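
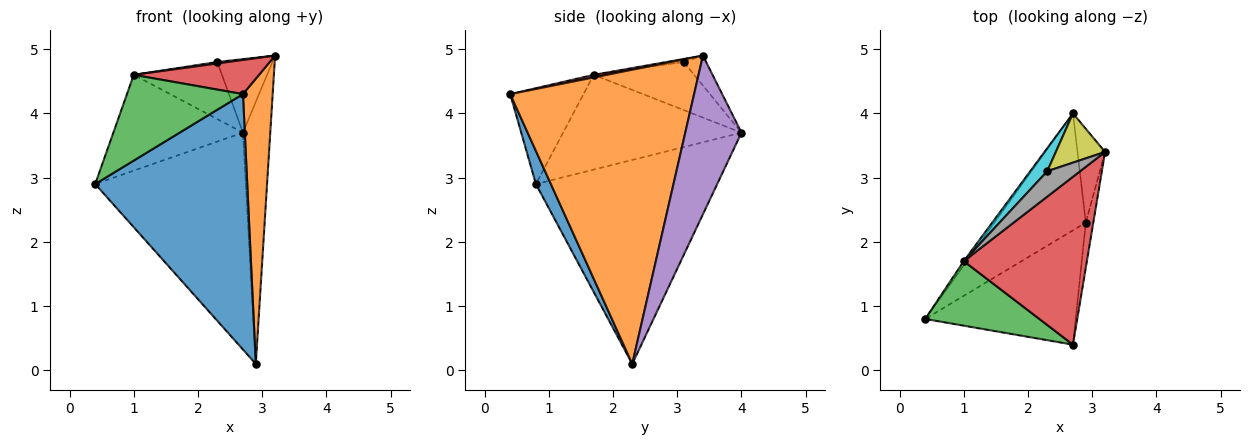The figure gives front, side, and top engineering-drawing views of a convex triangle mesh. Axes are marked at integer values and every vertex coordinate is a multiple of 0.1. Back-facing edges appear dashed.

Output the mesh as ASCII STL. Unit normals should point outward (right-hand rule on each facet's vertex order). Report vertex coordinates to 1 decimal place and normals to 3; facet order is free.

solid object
 facet normal 0.090 -0.909 -0.407
  outer loop
   vertex 2.9 2.3 0.1
   vertex 2.7 0.4 4.3
   vertex 0.4 0.8 2.9
  endloop
 endfacet
 facet normal 0.987 -0.159 -0.025
  outer loop
   vertex 2.9 2.3 0.1
   vertex 3.2 3.4 4.9
   vertex 2.7 0.4 4.3
  endloop
 endfacet
 facet normal -0.451 -0.713 0.537
  outer loop
   vertex 1.0 1.7 4.6
   vertex 0.4 0.8 2.9
   vertex 2.7 0.4 4.3
  endloop
 endfacet
 facet normal 0.020 -0.199 0.980
  outer loop
   vertex 1.0 1.7 4.6
   vertex 2.7 0.4 4.3
   vertex 3.2 3.4 4.9
  endloop
 endfacet
 facet normal 0.889 0.432 -0.154
  outer loop
   vertex 2.7 4.0 3.7
   vertex 3.2 3.4 4.9
   vertex 2.9 2.3 0.1
  endloop
 endfacet
 facet normal -0.727 0.604 -0.326
  outer loop
   vertex 2.7 4.0 3.7
   vertex 2.9 2.3 0.1
   vertex 0.4 0.8 2.9
  endloop
 endfacet
 facet normal -0.809 0.588 -0.026
  outer loop
   vertex 2.7 4.0 3.7
   vertex 0.4 0.8 2.9
   vertex 1.0 1.7 4.6
  endloop
 endfacet
 facet normal -0.091 -0.057 0.994
  outer loop
   vertex 2.3 3.1 4.8
   vertex 1.0 1.7 4.6
   vertex 3.2 3.4 4.9
  endloop
 endfacet
 facet normal -0.321 0.787 0.527
  outer loop
   vertex 2.3 3.1 4.8
   vertex 3.2 3.4 4.9
   vertex 2.7 4.0 3.7
  endloop
 endfacet
 facet normal -0.726 0.637 0.258
  outer loop
   vertex 2.3 3.1 4.8
   vertex 2.7 4.0 3.7
   vertex 1.0 1.7 4.6
  endloop
 endfacet
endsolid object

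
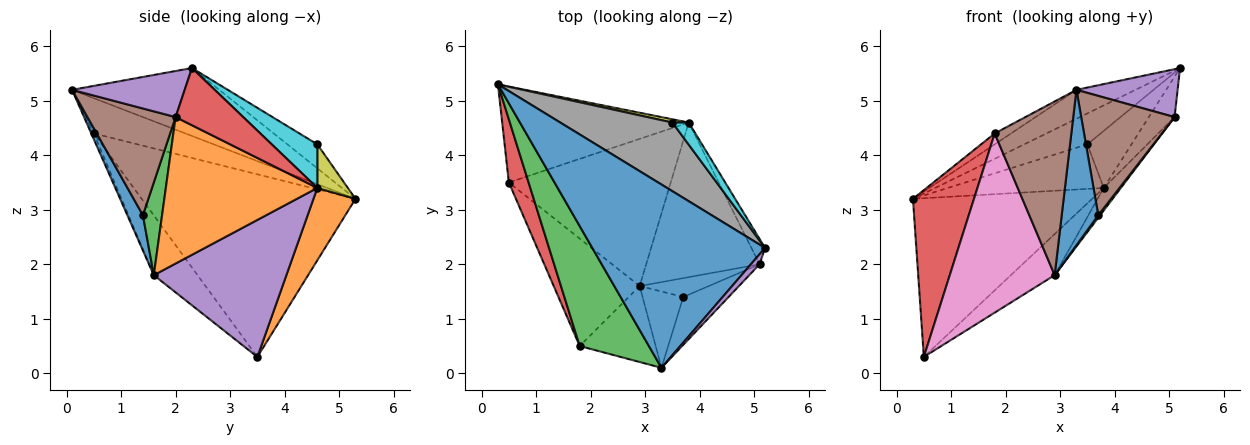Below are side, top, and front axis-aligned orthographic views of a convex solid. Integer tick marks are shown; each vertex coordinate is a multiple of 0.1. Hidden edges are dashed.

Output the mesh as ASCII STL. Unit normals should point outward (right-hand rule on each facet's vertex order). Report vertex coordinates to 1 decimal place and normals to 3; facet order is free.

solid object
 facet normal -0.362 0.145 0.921
  outer loop
   vertex 3.3 0.1 5.2
   vertex 5.2 2.3 5.6
   vertex 0.3 5.3 3.2
  endloop
 endfacet
 facet normal 0.197 0.839 -0.507
  outer loop
   vertex 3.8 4.6 3.4
   vertex 0.5 3.5 0.3
   vertex 0.3 5.3 3.2
  endloop
 endfacet
 facet normal -0.452 0.081 0.888
  outer loop
   vertex 1.8 0.5 4.4
   vertex 3.3 0.1 5.2
   vertex 0.3 5.3 3.2
  endloop
 endfacet
 facet normal -0.956 -0.273 0.103
  outer loop
   vertex 1.8 0.5 4.4
   vertex 0.3 5.3 3.2
   vertex 0.5 3.5 0.3
  endloop
 endfacet
 facet normal 0.632 0.209 -0.747
  outer loop
   vertex 2.9 1.6 1.8
   vertex 0.5 3.5 0.3
   vertex 3.8 4.6 3.4
  endloop
 endfacet
 facet normal -0.031 -0.916 -0.400
  outer loop
   vertex 2.9 1.6 1.8
   vertex 3.3 0.1 5.2
   vertex 1.8 0.5 4.4
  endloop
 endfacet
 facet normal -0.337 -0.808 -0.484
  outer loop
   vertex 2.9 1.6 1.8
   vertex 1.8 0.5 4.4
   vertex 0.5 3.5 0.3
  endloop
 endfacet
 facet normal -0.191 0.403 0.895
  outer loop
   vertex 3.5 4.6 4.2
   vertex 0.3 5.3 3.2
   vertex 5.2 2.3 5.6
  endloop
 endfacet
 facet normal 0.192 0.979 0.072
  outer loop
   vertex 3.5 4.6 4.2
   vertex 3.8 4.6 3.4
   vertex 0.3 5.3 3.2
  endloop
 endfacet
 facet normal 0.694 0.671 0.260
  outer loop
   vertex 3.5 4.6 4.2
   vertex 5.2 2.3 5.6
   vertex 3.8 4.6 3.4
  endloop
 endfacet
 facet normal 0.357 -0.839 -0.412
  outer loop
   vertex 3.7 1.4 2.9
   vertex 3.3 0.1 5.2
   vertex 2.9 1.6 1.8
  endloop
 endfacet
 facet normal 0.788 0.089 -0.610
  outer loop
   vertex 5.1 2.0 4.7
   vertex 2.9 1.6 1.8
   vertex 3.8 4.6 3.4
  endloop
 endfacet
 facet normal 0.799 -0.078 -0.596
  outer loop
   vertex 5.1 2.0 4.7
   vertex 3.7 1.4 2.9
   vertex 2.9 1.6 1.8
  endloop
 endfacet
 facet normal 0.912 0.347 -0.217
  outer loop
   vertex 5.1 2.0 4.7
   vertex 3.8 4.6 3.4
   vertex 5.2 2.3 5.6
  endloop
 endfacet
 facet normal 0.737 -0.662 0.139
  outer loop
   vertex 5.1 2.0 4.7
   vertex 5.2 2.3 5.6
   vertex 3.3 0.1 5.2
  endloop
 endfacet
 facet normal 0.659 -0.698 -0.280
  outer loop
   vertex 5.1 2.0 4.7
   vertex 3.3 0.1 5.2
   vertex 3.7 1.4 2.9
  endloop
 endfacet
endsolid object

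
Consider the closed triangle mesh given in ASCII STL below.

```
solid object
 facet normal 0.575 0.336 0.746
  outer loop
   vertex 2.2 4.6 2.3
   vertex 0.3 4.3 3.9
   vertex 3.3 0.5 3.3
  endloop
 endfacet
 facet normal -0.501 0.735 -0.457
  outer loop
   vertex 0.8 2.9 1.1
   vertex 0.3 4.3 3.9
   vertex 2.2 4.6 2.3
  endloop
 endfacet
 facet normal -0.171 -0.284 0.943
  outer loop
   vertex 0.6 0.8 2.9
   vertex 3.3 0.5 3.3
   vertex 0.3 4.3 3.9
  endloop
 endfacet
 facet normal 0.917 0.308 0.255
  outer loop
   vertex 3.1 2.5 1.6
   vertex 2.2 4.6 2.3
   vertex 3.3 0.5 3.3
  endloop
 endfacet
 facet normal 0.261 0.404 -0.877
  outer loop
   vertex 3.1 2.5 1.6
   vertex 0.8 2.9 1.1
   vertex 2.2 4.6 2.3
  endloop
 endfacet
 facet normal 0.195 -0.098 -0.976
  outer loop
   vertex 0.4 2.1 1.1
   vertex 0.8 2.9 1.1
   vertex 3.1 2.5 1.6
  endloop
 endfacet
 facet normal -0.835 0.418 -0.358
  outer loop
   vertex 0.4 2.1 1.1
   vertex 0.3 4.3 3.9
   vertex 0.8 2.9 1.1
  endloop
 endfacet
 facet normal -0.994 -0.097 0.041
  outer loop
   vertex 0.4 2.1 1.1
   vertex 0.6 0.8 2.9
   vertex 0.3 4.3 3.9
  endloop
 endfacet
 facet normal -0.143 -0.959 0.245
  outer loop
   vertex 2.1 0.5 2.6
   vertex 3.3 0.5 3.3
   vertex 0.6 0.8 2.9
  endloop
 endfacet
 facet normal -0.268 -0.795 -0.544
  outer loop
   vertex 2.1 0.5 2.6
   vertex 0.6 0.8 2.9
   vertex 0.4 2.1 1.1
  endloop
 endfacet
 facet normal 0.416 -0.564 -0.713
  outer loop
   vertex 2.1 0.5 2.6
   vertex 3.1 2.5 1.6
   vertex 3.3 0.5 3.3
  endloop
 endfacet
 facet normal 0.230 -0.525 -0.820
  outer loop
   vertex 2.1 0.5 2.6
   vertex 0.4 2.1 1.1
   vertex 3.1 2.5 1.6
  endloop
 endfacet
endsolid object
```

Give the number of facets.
12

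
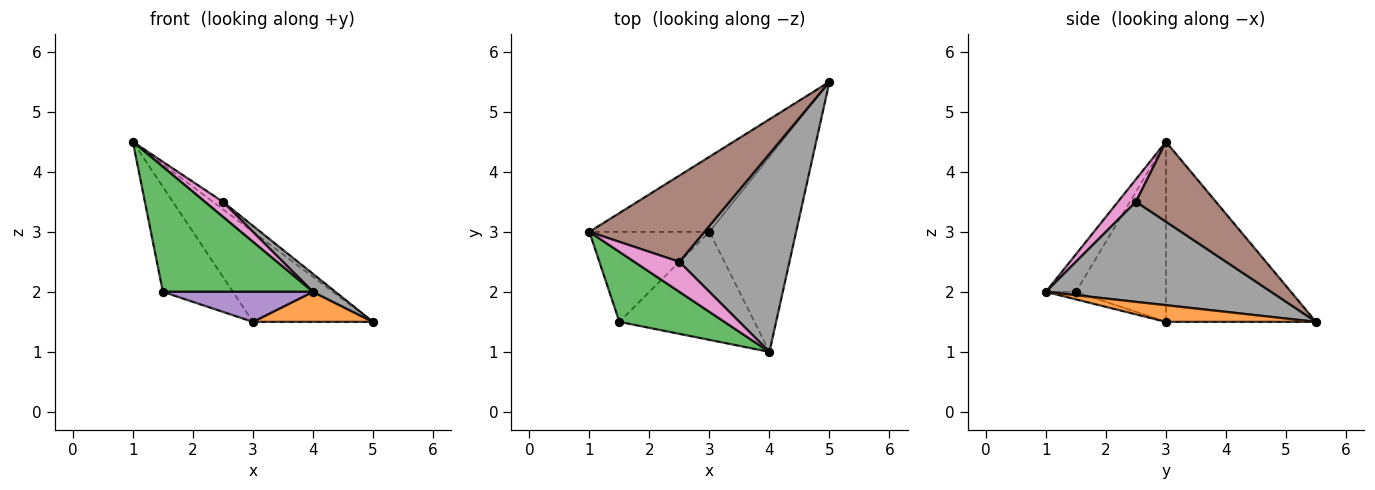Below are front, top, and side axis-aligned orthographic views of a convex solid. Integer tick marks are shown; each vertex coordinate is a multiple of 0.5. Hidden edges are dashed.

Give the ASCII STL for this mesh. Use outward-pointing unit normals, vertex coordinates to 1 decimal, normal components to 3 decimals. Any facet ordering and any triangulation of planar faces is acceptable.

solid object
 facet normal -0.693 0.554 -0.462
  outer loop
   vertex 3.0 3.0 1.5
   vertex 1.0 3.0 4.5
   vertex 5.0 5.5 1.5
  endloop
 endfacet
 facet normal 0.187 -0.149 -0.971
  outer loop
   vertex 3.0 3.0 1.5
   vertex 5.0 5.5 1.5
   vertex 4.0 1.0 2.0
  endloop
 endfacet
 facet normal -0.172 -0.860 0.481
  outer loop
   vertex 1.5 1.5 2.0
   vertex 4.0 1.0 2.0
   vertex 1.0 3.0 4.5
  endloop
 endfacet
 facet normal -0.699 0.543 -0.466
  outer loop
   vertex 1.5 1.5 2.0
   vertex 1.0 3.0 4.5
   vertex 3.0 3.0 1.5
  endloop
 endfacet
 facet normal -0.053 -0.267 -0.962
  outer loop
   vertex 1.5 1.5 2.0
   vertex 3.0 3.0 1.5
   vertex 4.0 1.0 2.0
  endloop
 endfacet
 facet normal 0.570 0.071 0.819
  outer loop
   vertex 2.5 2.5 3.5
   vertex 5.0 5.5 1.5
   vertex 1.0 3.0 4.5
  endloop
 endfacet
 facet normal 0.408 -0.408 0.816
  outer loop
   vertex 2.5 2.5 3.5
   vertex 1.0 3.0 4.5
   vertex 4.0 1.0 2.0
  endloop
 endfacet
 facet normal 0.671 -0.067 0.738
  outer loop
   vertex 2.5 2.5 3.5
   vertex 4.0 1.0 2.0
   vertex 5.0 5.5 1.5
  endloop
 endfacet
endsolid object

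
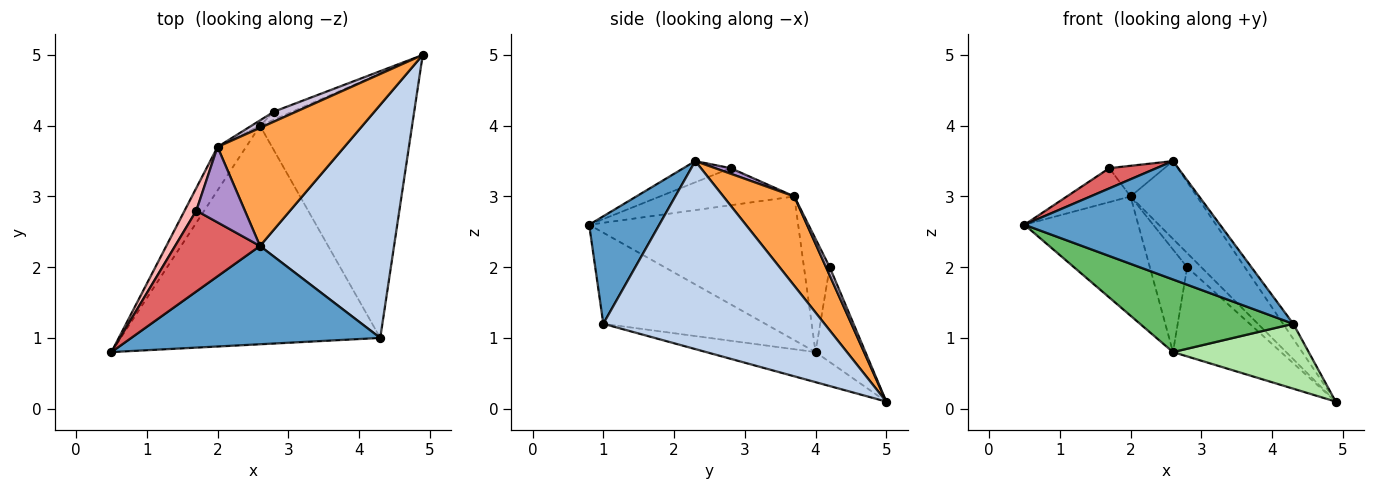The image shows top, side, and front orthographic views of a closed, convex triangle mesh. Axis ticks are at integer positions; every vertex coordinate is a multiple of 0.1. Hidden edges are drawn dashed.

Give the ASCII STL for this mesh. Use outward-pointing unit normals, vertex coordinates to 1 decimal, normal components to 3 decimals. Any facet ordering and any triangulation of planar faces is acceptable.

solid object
 facet normal 0.266 -0.742 0.616
  outer loop
   vertex 4.3 1.0 1.2
   vertex 2.6 2.3 3.5
   vertex 0.5 0.8 2.6
  endloop
 endfacet
 facet normal 0.814 0.038 0.580
  outer loop
   vertex 4.3 1.0 1.2
   vertex 4.9 5.0 0.1
   vertex 2.6 2.3 3.5
  endloop
 endfacet
 facet normal 0.507 0.474 0.720
  outer loop
   vertex 2.0 3.7 3.0
   vertex 2.6 2.3 3.5
   vertex 4.9 5.0 0.1
  endloop
 endfacet
 facet normal -0.865 0.471 -0.172
  outer loop
   vertex 2.6 4.0 0.8
   vertex 0.5 0.8 2.6
   vertex 2.0 3.7 3.0
  endloop
 endfacet
 facet normal -0.316 -0.299 -0.900
  outer loop
   vertex 2.6 4.0 0.8
   vertex 4.3 1.0 1.2
   vertex 0.5 0.8 2.6
  endloop
 endfacet
 facet normal -0.189 -0.234 -0.954
  outer loop
   vertex 2.6 4.0 0.8
   vertex 4.9 5.0 0.1
   vertex 4.3 1.0 1.2
  endloop
 endfacet
 facet normal -0.236 -0.236 0.943
  outer loop
   vertex 1.7 2.8 3.4
   vertex 0.5 0.8 2.6
   vertex 2.6 2.3 3.5
  endloop
 endfacet
 facet normal -0.869 0.412 0.274
  outer loop
   vertex 1.7 2.8 3.4
   vertex 2.0 3.7 3.0
   vertex 0.5 0.8 2.6
  endloop
 endfacet
 facet normal 0.106 0.374 0.921
  outer loop
   vertex 1.7 2.8 3.4
   vertex 2.6 2.3 3.5
   vertex 2.0 3.7 3.0
  endloop
 endfacet
 facet normal 0.207 0.799 0.565
  outer loop
   vertex 2.8 4.2 2.0
   vertex 2.0 3.7 3.0
   vertex 4.9 5.0 0.1
  endloop
 endfacet
 facet normal -0.418 0.905 -0.081
  outer loop
   vertex 2.8 4.2 2.0
   vertex 4.9 5.0 0.1
   vertex 2.6 4.0 0.8
  endloop
 endfacet
 facet normal -0.567 0.822 -0.043
  outer loop
   vertex 2.8 4.2 2.0
   vertex 2.6 4.0 0.8
   vertex 2.0 3.7 3.0
  endloop
 endfacet
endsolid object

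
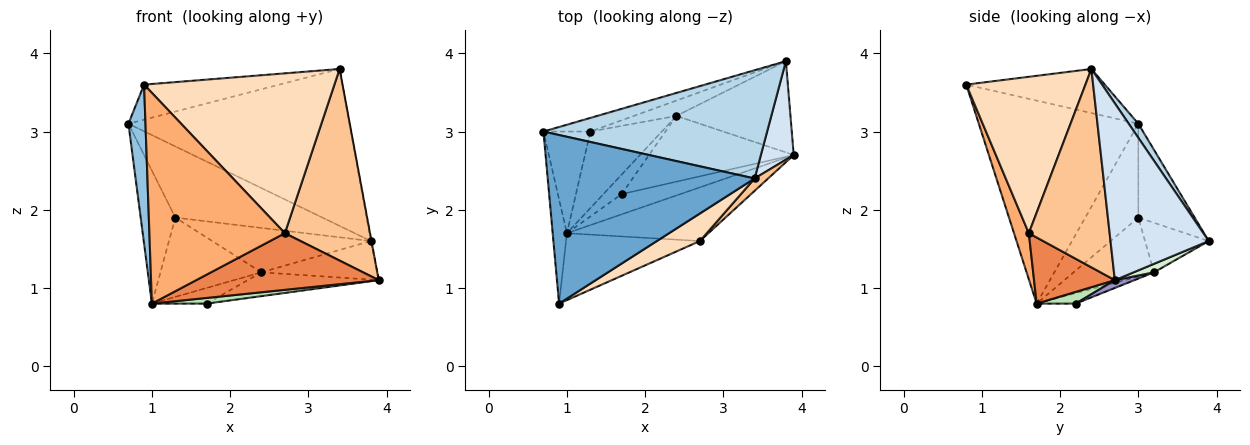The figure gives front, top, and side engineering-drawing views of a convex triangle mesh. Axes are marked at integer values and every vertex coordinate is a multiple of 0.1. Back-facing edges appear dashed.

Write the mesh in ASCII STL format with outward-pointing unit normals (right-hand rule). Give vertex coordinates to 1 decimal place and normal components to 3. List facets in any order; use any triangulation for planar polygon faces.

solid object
 facet normal -0.204 0.199 0.958
  outer loop
   vertex 3.4 2.4 3.8
   vertex 0.7 3.0 3.1
   vertex 0.9 0.8 3.6
  endloop
 endfacet
 facet normal -0.992 -0.106 -0.069
  outer loop
   vertex 1.0 1.7 0.8
   vertex 0.9 0.8 3.6
   vertex 0.7 3.0 3.1
  endloop
 endfacet
 facet normal 0.036 0.823 0.567
  outer loop
   vertex 3.8 3.9 1.6
   vertex 0.7 3.0 3.1
   vertex 3.4 2.4 3.8
  endloop
 endfacet
 facet normal 0.983 0.006 0.183
  outer loop
   vertex 3.8 3.9 1.6
   vertex 3.4 2.4 3.8
   vertex 3.9 2.7 1.1
  endloop
 endfacet
 facet normal 0.306 -0.691 -0.655
  outer loop
   vertex 2.7 1.6 1.7
   vertex 1.0 1.7 0.8
   vertex 3.9 2.7 1.1
  endloop
 endfacet
 facet normal 0.104 -0.948 -0.301
  outer loop
   vertex 2.7 1.6 1.7
   vertex 0.9 0.8 3.6
   vertex 1.0 1.7 0.8
  endloop
 endfacet
 facet normal 0.688 -0.725 0.047
  outer loop
   vertex 2.7 1.6 1.7
   vertex 3.9 2.7 1.1
   vertex 3.4 2.4 3.8
  endloop
 endfacet
 facet normal 0.525 -0.839 0.144
  outer loop
   vertex 2.7 1.6 1.7
   vertex 3.4 2.4 3.8
   vertex 0.9 0.8 3.6
  endloop
 endfacet
 facet normal -0.772 0.505 -0.386
  outer loop
   vertex 1.3 3.0 1.9
   vertex 1.0 1.7 0.8
   vertex 0.7 3.0 3.1
  endloop
 endfacet
 facet normal -0.352 0.919 -0.176
  outer loop
   vertex 1.3 3.0 1.9
   vertex 0.7 3.0 3.1
   vertex 3.8 3.9 1.6
  endloop
 endfacet
 facet normal 0.189 -0.265 -0.946
  outer loop
   vertex 1.7 2.2 0.8
   vertex 3.9 2.7 1.1
   vertex 1.0 1.7 0.8
  endloop
 endfacet
 facet normal 0.068 0.389 -0.919
  outer loop
   vertex 2.4 3.2 1.2
   vertex 3.8 3.9 1.6
   vertex 3.9 2.7 1.1
  endloop
 endfacet
 facet normal 0.051 0.340 -0.939
  outer loop
   vertex 2.4 3.2 1.2
   vertex 3.9 2.7 1.1
   vertex 1.7 2.2 0.8
  endloop
 endfacet
 facet normal -0.355 0.884 -0.305
  outer loop
   vertex 2.4 3.2 1.2
   vertex 1.3 3.0 1.9
   vertex 3.8 3.9 1.6
  endloop
 endfacet
 facet normal -0.497 0.625 -0.603
  outer loop
   vertex 2.4 3.2 1.2
   vertex 1.0 1.7 0.8
   vertex 1.3 3.0 1.9
  endloop
 endfacet
 facet normal -0.407 0.570 -0.713
  outer loop
   vertex 2.4 3.2 1.2
   vertex 1.7 2.2 0.8
   vertex 1.0 1.7 0.8
  endloop
 endfacet
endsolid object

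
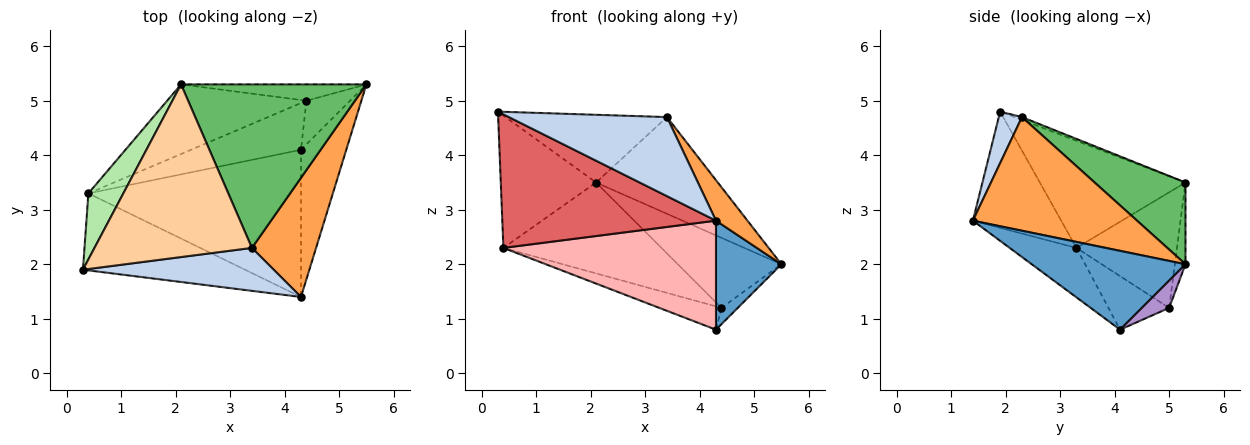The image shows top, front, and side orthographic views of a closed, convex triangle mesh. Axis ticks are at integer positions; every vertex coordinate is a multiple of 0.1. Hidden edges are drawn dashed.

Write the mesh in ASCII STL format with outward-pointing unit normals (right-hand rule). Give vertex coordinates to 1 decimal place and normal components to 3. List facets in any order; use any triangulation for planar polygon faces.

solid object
 facet normal 0.813 -0.346 -0.467
  outer loop
   vertex 4.3 4.1 0.8
   vertex 5.5 5.3 2.0
   vertex 4.3 1.4 2.8
  endloop
 endfacet
 facet normal 0.128 -0.872 0.473
  outer loop
   vertex 3.4 2.3 4.7
   vertex 0.3 1.9 4.8
   vertex 4.3 1.4 2.8
  endloop
 endfacet
 facet normal 0.859 -0.165 0.485
  outer loop
   vertex 3.4 2.3 4.7
   vertex 4.3 1.4 2.8
   vertex 5.5 5.3 2.0
  endloop
 endfacet
 facet normal -0.017 0.365 0.931
  outer loop
   vertex 3.4 2.3 4.7
   vertex 2.1 5.3 3.5
   vertex 0.3 1.9 4.8
  endloop
 endfacet
 facet normal 0.355 0.476 0.805
  outer loop
   vertex 3.4 2.3 4.7
   vertex 5.5 5.3 2.0
   vertex 2.1 5.3 3.5
  endloop
 endfacet
 facet normal -0.807 0.528 0.263
  outer loop
   vertex 0.4 3.3 2.3
   vertex 0.3 1.9 4.8
   vertex 2.1 5.3 3.5
  endloop
 endfacet
 facet normal -0.337 -0.816 -0.470
  outer loop
   vertex 0.4 3.3 2.3
   vertex 4.3 1.4 2.8
   vertex 0.3 1.9 4.8
  endloop
 endfacet
 facet normal -0.184 -0.585 -0.790
  outer loop
   vertex 0.4 3.3 2.3
   vertex 4.3 4.1 0.8
   vertex 4.3 1.4 2.8
  endloop
 endfacet
 facet normal 0.505 0.303 -0.808
  outer loop
   vertex 4.4 5.0 1.2
   vertex 5.5 5.3 2.0
   vertex 4.3 4.1 0.8
  endloop
 endfacet
 facet normal -0.100 0.969 -0.226
  outer loop
   vertex 4.4 5.0 1.2
   vertex 2.1 5.3 3.5
   vertex 5.5 5.3 2.0
  endloop
 endfacet
 facet normal -0.399 0.409 -0.820
  outer loop
   vertex 4.4 5.0 1.2
   vertex 4.3 4.1 0.8
   vertex 0.4 3.3 2.3
  endloop
 endfacet
 facet normal -0.451 0.709 -0.543
  outer loop
   vertex 4.4 5.0 1.2
   vertex 0.4 3.3 2.3
   vertex 2.1 5.3 3.5
  endloop
 endfacet
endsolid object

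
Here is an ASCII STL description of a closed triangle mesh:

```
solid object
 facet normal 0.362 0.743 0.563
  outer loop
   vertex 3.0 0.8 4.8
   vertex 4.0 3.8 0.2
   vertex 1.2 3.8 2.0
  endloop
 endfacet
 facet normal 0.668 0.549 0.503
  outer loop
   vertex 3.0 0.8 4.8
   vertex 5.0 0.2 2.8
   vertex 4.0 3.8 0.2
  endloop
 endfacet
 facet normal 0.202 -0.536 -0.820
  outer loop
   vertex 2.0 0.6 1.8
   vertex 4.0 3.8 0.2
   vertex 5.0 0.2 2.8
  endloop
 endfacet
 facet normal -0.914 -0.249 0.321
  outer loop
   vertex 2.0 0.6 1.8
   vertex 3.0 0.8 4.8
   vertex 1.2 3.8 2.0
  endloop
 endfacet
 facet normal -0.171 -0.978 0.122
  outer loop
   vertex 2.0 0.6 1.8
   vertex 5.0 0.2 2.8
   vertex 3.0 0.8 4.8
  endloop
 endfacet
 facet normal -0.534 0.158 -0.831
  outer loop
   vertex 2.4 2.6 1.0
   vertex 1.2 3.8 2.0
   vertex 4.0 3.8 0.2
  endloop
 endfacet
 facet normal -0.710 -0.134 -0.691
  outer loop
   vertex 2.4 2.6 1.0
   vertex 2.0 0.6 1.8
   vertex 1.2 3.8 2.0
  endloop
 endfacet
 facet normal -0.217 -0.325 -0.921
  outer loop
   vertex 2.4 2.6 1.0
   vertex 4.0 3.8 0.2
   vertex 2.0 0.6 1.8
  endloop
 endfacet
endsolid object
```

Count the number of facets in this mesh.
8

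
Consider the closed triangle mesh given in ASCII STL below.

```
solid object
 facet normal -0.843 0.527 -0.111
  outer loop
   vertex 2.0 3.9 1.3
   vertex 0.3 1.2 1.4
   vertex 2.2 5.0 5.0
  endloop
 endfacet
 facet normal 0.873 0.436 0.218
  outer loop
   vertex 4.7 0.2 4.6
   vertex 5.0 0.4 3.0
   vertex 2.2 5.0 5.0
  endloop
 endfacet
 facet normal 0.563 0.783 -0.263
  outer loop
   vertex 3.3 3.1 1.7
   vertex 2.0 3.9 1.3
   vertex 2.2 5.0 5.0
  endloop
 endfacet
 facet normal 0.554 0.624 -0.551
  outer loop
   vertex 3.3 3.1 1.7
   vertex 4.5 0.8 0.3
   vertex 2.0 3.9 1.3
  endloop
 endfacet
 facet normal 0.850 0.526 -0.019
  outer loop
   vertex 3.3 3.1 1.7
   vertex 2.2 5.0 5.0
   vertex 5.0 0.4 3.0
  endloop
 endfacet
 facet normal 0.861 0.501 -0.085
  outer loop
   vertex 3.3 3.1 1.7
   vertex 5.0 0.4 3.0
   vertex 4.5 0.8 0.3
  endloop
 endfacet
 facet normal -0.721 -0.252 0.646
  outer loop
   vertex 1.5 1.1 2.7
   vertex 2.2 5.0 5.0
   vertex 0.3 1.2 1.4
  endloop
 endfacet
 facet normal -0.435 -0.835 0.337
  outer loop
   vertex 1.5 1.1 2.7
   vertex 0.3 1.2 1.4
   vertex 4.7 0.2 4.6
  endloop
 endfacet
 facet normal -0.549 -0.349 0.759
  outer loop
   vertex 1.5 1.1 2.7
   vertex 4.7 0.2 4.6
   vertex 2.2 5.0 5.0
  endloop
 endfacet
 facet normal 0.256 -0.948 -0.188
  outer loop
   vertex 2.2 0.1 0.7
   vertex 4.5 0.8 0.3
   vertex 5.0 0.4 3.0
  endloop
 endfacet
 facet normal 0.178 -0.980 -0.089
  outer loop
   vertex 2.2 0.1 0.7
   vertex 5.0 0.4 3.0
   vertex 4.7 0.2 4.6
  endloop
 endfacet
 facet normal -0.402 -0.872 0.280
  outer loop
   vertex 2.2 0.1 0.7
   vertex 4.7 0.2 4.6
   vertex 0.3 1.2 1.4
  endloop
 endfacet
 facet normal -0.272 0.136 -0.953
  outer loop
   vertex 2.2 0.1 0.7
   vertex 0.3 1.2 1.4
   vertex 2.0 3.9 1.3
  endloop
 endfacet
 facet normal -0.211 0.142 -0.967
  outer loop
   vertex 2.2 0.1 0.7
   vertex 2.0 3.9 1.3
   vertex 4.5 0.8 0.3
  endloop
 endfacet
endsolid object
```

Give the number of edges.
21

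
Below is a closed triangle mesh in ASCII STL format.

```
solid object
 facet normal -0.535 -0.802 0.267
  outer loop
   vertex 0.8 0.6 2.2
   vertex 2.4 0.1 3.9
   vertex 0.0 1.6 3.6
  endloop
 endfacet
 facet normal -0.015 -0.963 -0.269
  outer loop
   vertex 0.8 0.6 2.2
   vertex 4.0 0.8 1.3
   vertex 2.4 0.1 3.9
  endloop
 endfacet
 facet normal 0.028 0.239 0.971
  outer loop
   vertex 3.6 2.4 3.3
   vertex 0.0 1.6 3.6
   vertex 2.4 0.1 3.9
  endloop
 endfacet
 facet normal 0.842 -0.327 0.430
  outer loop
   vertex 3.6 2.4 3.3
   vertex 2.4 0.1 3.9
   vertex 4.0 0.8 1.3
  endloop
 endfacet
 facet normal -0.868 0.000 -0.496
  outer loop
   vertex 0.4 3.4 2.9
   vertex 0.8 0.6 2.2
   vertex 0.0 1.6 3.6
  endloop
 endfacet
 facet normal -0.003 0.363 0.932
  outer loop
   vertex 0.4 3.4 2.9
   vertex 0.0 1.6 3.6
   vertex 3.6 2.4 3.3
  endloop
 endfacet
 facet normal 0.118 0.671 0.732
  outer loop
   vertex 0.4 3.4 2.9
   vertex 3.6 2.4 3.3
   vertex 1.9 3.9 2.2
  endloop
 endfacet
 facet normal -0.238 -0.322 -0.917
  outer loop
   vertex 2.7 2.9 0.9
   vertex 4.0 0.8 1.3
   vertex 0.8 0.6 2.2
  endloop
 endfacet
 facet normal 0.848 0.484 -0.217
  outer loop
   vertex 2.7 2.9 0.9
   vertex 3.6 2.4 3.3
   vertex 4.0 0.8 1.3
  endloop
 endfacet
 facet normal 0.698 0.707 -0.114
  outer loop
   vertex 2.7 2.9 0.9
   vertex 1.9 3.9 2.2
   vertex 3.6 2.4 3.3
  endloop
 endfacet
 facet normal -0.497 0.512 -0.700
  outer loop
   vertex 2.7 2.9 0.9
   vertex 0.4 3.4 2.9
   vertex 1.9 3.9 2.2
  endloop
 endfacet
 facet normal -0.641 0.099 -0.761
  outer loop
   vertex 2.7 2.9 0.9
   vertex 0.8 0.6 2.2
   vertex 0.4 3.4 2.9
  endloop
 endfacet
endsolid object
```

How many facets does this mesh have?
12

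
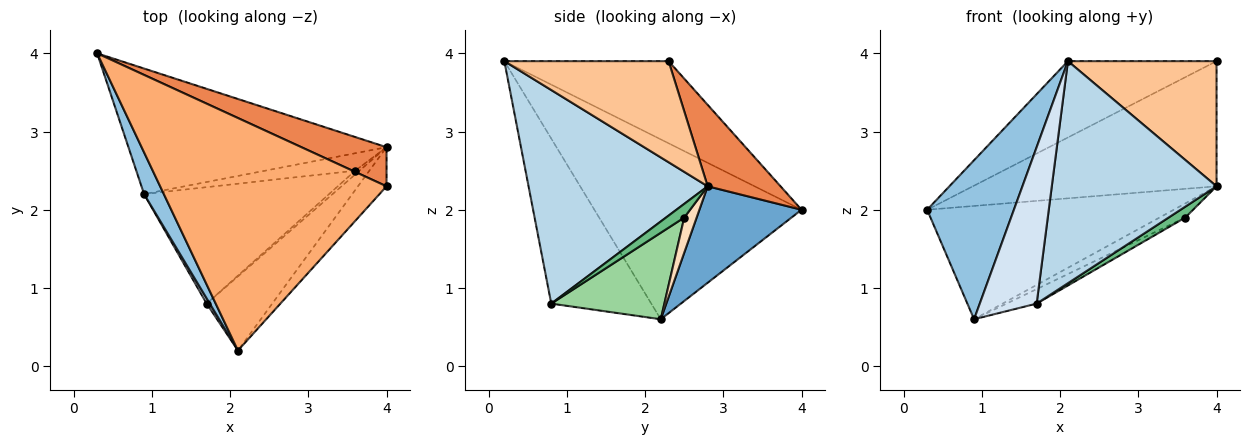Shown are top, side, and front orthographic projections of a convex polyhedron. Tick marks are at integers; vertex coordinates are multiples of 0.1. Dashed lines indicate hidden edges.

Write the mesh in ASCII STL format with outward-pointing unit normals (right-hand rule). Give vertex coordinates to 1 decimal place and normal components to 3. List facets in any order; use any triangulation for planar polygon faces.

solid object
 facet normal 0.267 0.646 -0.715
  outer loop
   vertex 0.9 2.2 0.6
   vertex 0.3 4.0 2.0
   vertex 4.0 2.8 2.3
  endloop
 endfacet
 facet normal -0.918 -0.384 0.101
  outer loop
   vertex 0.9 2.2 0.6
   vertex 2.1 0.2 3.9
   vertex 0.3 4.0 2.0
  endloop
 endfacet
 facet normal 0.718 -0.660 -0.220
  outer loop
   vertex 1.7 0.8 0.8
   vertex 4.0 2.8 2.3
   vertex 2.1 0.2 3.9
  endloop
 endfacet
 facet normal -0.869 -0.494 0.016
  outer loop
   vertex 1.7 0.8 0.8
   vertex 2.1 0.2 3.9
   vertex 0.9 2.2 0.6
  endloop
 endfacet
 facet normal 0.274 0.918 0.287
  outer loop
   vertex 4.0 2.3 3.9
   vertex 4.0 2.8 2.3
   vertex 0.3 4.0 2.0
  endloop
 endfacet
 facet normal -0.326 0.295 0.898
  outer loop
   vertex 4.0 2.3 3.9
   vertex 0.3 4.0 2.0
   vertex 2.1 0.2 3.9
  endloop
 endfacet
 facet normal 0.726 -0.657 -0.205
  outer loop
   vertex 4.0 2.3 3.9
   vertex 2.1 0.2 3.9
   vertex 4.0 2.8 2.3
  endloop
 endfacet
 facet normal 0.291 0.603 -0.743
  outer loop
   vertex 3.6 2.5 1.9
   vertex 0.9 2.2 0.6
   vertex 4.0 2.8 2.3
  endloop
 endfacet
 facet normal 0.719 -0.657 -0.226
  outer loop
   vertex 3.6 2.5 1.9
   vertex 4.0 2.8 2.3
   vertex 1.7 0.8 0.8
  endloop
 endfacet
 facet normal 0.421 0.112 -0.900
  outer loop
   vertex 3.6 2.5 1.9
   vertex 1.7 0.8 0.8
   vertex 0.9 2.2 0.6
  endloop
 endfacet
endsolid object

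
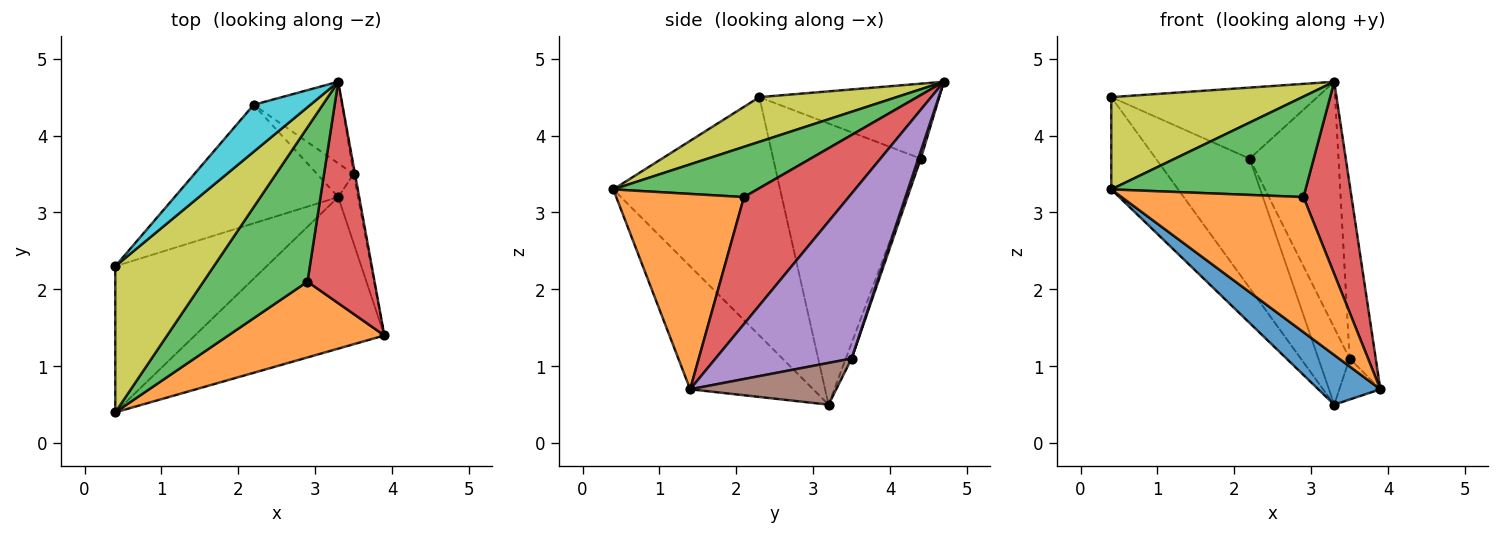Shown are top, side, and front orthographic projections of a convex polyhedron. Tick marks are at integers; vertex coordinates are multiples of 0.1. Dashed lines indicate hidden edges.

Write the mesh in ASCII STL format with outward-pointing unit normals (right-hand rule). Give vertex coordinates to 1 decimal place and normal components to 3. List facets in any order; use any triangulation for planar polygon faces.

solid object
 facet normal -0.525 -0.265 -0.809
  outer loop
   vertex 3.3 3.2 0.5
   vertex 3.9 1.4 0.7
   vertex 0.4 0.4 3.3
  endloop
 endfacet
 facet normal 0.522 -0.744 0.417
  outer loop
   vertex 2.9 2.1 3.2
   vertex 0.4 0.4 3.3
   vertex 3.9 1.4 0.7
  endloop
 endfacet
 facet normal 0.375 -0.506 0.777
  outer loop
   vertex 2.9 2.1 3.2
   vertex 3.3 4.7 4.7
   vertex 0.4 0.4 3.3
  endloop
 endfacet
 facet normal 0.819 -0.376 0.433
  outer loop
   vertex 2.9 2.1 3.2
   vertex 3.9 1.4 0.7
   vertex 3.3 4.7 4.7
  endloop
 endfacet
 facet normal 0.982 0.189 -0.008
  outer loop
   vertex 3.5 3.5 1.1
   vertex 3.3 4.7 4.7
   vertex 3.9 1.4 0.7
  endloop
 endfacet
 facet normal 0.876 0.246 -0.415
  outer loop
   vertex 3.5 3.5 1.1
   vertex 3.9 1.4 0.7
   vertex 3.3 3.2 0.5
  endloop
 endfacet
 facet normal 0.027 0.949 -0.315
  outer loop
   vertex 3.5 3.5 1.1
   vertex 2.2 4.4 3.7
   vertex 3.3 4.7 4.7
  endloop
 endfacet
 facet normal -0.167 0.903 -0.396
  outer loop
   vertex 3.5 3.5 1.1
   vertex 3.3 3.2 0.5
   vertex 2.2 4.4 3.7
  endloop
 endfacet
 facet normal 0.358 -0.499 0.789
  outer loop
   vertex 0.4 2.3 4.5
   vertex 0.4 0.4 3.3
   vertex 3.3 4.7 4.7
  endloop
 endfacet
 facet normal -0.589 0.674 0.445
  outer loop
   vertex 0.4 2.3 4.5
   vertex 3.3 4.7 4.7
   vertex 2.2 4.4 3.7
  endloop
 endfacet
 facet normal -0.800 0.321 -0.508
  outer loop
   vertex 0.4 2.3 4.5
   vertex 3.3 3.2 0.5
   vertex 0.4 0.4 3.3
  endloop
 endfacet
 facet normal -0.758 0.481 -0.441
  outer loop
   vertex 0.4 2.3 4.5
   vertex 2.2 4.4 3.7
   vertex 3.3 3.2 0.5
  endloop
 endfacet
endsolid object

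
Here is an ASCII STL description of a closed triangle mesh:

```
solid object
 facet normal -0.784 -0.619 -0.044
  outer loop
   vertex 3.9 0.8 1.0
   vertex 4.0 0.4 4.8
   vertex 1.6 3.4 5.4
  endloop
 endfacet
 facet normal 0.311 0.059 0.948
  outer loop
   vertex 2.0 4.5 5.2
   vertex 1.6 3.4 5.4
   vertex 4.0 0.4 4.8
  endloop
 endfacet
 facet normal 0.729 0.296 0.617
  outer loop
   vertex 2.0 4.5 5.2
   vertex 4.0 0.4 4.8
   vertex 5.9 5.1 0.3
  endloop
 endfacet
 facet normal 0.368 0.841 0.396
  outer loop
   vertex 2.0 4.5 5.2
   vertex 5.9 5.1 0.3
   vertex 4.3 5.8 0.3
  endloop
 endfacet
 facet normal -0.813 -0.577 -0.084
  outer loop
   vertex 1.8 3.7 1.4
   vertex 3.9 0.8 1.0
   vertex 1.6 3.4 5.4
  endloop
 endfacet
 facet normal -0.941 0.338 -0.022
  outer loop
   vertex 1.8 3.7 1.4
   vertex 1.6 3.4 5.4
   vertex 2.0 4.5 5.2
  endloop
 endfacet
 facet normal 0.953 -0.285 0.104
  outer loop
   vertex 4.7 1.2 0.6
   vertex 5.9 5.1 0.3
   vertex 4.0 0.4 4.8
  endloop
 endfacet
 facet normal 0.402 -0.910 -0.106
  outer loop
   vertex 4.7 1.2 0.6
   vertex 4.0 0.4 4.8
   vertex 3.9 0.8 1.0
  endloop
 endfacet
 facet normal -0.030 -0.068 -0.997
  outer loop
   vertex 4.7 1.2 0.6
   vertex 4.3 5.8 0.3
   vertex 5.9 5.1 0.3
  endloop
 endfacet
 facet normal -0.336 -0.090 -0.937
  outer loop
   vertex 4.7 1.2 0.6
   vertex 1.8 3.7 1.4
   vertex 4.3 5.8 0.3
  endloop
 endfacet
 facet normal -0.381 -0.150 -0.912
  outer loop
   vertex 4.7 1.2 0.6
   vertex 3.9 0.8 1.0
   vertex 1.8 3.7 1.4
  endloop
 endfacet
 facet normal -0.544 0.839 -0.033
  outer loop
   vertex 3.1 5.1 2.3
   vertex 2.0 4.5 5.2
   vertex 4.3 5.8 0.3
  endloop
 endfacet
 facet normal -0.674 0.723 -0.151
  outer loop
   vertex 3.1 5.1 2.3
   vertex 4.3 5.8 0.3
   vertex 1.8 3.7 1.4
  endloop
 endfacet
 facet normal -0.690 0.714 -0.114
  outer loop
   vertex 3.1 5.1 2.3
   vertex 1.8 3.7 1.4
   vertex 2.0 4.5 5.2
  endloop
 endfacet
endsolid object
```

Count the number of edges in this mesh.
21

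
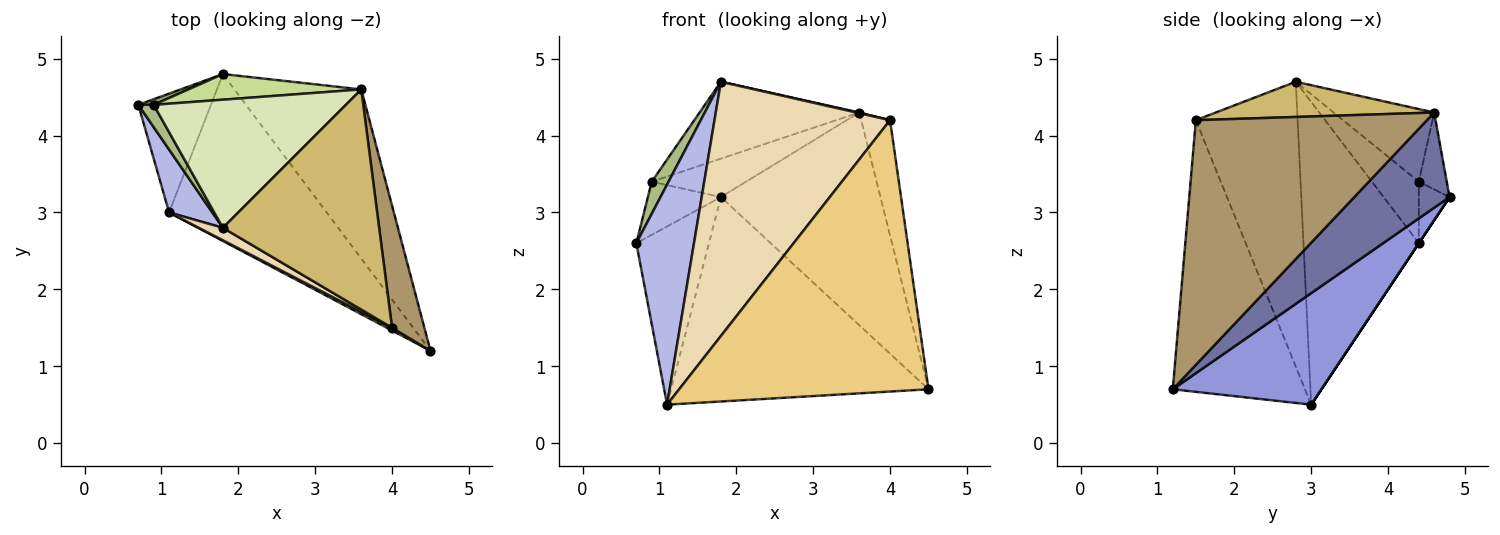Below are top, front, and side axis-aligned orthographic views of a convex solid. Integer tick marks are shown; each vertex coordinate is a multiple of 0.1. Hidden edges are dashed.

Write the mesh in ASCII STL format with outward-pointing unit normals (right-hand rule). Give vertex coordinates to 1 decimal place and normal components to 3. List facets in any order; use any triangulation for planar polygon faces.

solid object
 facet normal 0.423 0.709 -0.564
  outer loop
   vertex 3.6 4.6 4.3
   vertex 4.5 1.2 0.7
   vertex 1.8 4.8 3.2
  endloop
 endfacet
 facet normal 0.000 0.832 -0.555
  outer loop
   vertex 1.1 3.0 0.5
   vertex 0.7 4.4 2.6
   vertex 1.8 4.8 3.2
  endloop
 endfacet
 facet normal 0.408 0.707 -0.577
  outer loop
   vertex 1.1 3.0 0.5
   vertex 1.8 4.8 3.2
   vertex 4.5 1.2 0.7
  endloop
 endfacet
 facet normal -0.887 -0.444 0.127
  outer loop
   vertex 1.1 3.0 0.5
   vertex 1.8 2.8 4.7
   vertex 0.7 4.4 2.6
  endloop
 endfacet
 facet normal -0.386 0.917 0.097
  outer loop
   vertex 0.9 4.4 3.4
   vertex 1.8 4.8 3.2
   vertex 0.7 4.4 2.6
  endloop
 endfacet
 facet normal -0.916 -0.329 0.229
  outer loop
   vertex 0.9 4.4 3.4
   vertex 0.7 4.4 2.6
   vertex 1.8 2.8 4.7
  endloop
 endfacet
 facet normal -0.239 0.808 0.539
  outer loop
   vertex 0.9 4.4 3.4
   vertex 3.6 4.6 4.3
   vertex 1.8 4.8 3.2
  endloop
 endfacet
 facet normal -0.308 0.489 0.816
  outer loop
   vertex 0.9 4.4 3.4
   vertex 1.8 2.8 4.7
   vertex 3.6 4.6 4.3
  endloop
 endfacet
 facet normal 0.984 0.123 0.130
  outer loop
   vertex 4.0 1.5 4.2
   vertex 4.5 1.2 0.7
   vertex 3.6 4.6 4.3
  endloop
 endfacet
 facet normal 0.220 -0.003 0.976
  outer loop
   vertex 4.0 1.5 4.2
   vertex 3.6 4.6 4.3
   vertex 1.8 2.8 4.7
  endloop
 endfacet
 facet normal -0.468 -0.884 0.009
  outer loop
   vertex 4.0 1.5 4.2
   vertex 1.1 3.0 0.5
   vertex 4.5 1.2 0.7
  endloop
 endfacet
 facet normal -0.501 -0.864 0.042
  outer loop
   vertex 4.0 1.5 4.2
   vertex 1.8 2.8 4.7
   vertex 1.1 3.0 0.5
  endloop
 endfacet
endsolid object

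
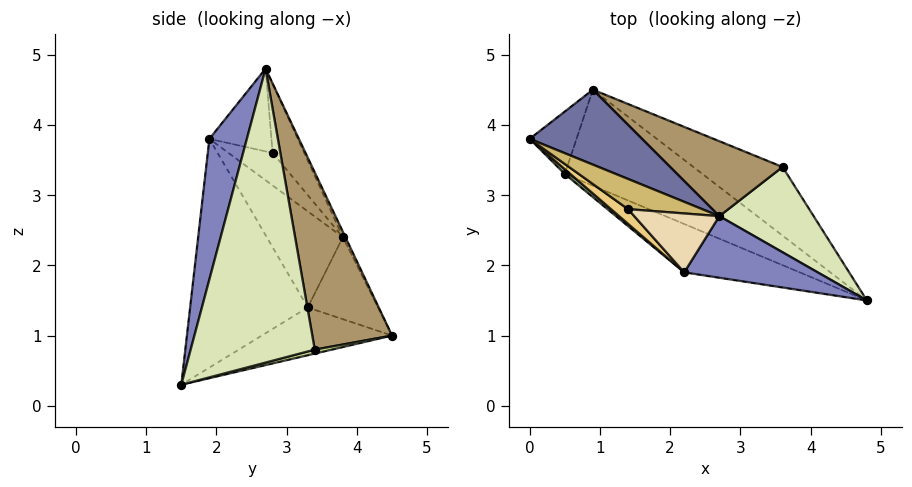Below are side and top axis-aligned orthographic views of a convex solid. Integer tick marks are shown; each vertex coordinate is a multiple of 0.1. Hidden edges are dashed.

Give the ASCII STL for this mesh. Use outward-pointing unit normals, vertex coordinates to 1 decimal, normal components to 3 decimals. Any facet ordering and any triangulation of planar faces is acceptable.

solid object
 facet normal -0.021 0.900 0.436
  outer loop
   vertex 2.7 2.7 4.8
   vertex 0.9 4.5 1.0
   vertex 0.0 3.8 2.4
  endloop
 endfacet
 facet normal 0.439 -0.796 0.417
  outer loop
   vertex 2.2 1.9 3.8
   vertex 4.8 1.5 0.3
   vertex 2.7 2.7 4.8
  endloop
 endfacet
 facet normal -0.862 0.123 -0.492
  outer loop
   vertex 0.5 3.3 1.4
   vertex 0.0 3.8 2.4
   vertex 0.9 4.5 1.0
  endloop
 endfacet
 facet normal -0.321 -0.201 -0.925
  outer loop
   vertex 0.5 3.3 1.4
   vertex 0.9 4.5 1.0
   vertex 4.8 1.5 0.3
  endloop
 endfacet
 facet normal -0.667 -0.744 0.038
  outer loop
   vertex 0.5 3.3 1.4
   vertex 2.2 1.9 3.8
   vertex 0.0 3.8 2.4
  endloop
 endfacet
 facet normal -0.423 -0.880 -0.214
  outer loop
   vertex 0.5 3.3 1.4
   vertex 4.8 1.5 0.3
   vertex 2.2 1.9 3.8
  endloop
 endfacet
 facet normal 0.043 0.279 -0.959
  outer loop
   vertex 3.6 3.4 0.8
   vertex 4.8 1.5 0.3
   vertex 0.9 4.5 1.0
  endloop
 endfacet
 facet normal 0.844 0.462 0.271
  outer loop
   vertex 3.6 3.4 0.8
   vertex 2.7 2.7 4.8
   vertex 4.8 1.5 0.3
  endloop
 endfacet
 facet normal 0.381 0.892 0.242
  outer loop
   vertex 3.6 3.4 0.8
   vertex 0.9 4.5 1.0
   vertex 2.7 2.7 4.8
  endloop
 endfacet
 facet normal -0.679 -0.075 0.730
  outer loop
   vertex 1.4 2.8 3.6
   vertex 2.7 2.7 4.8
   vertex 0.0 3.8 2.4
  endloop
 endfacet
 facet normal -0.731 -0.565 0.382
  outer loop
   vertex 1.4 2.8 3.6
   vertex 0.0 3.8 2.4
   vertex 2.2 1.9 3.8
  endloop
 endfacet
 facet normal -0.633 -0.418 0.651
  outer loop
   vertex 1.4 2.8 3.6
   vertex 2.2 1.9 3.8
   vertex 2.7 2.7 4.8
  endloop
 endfacet
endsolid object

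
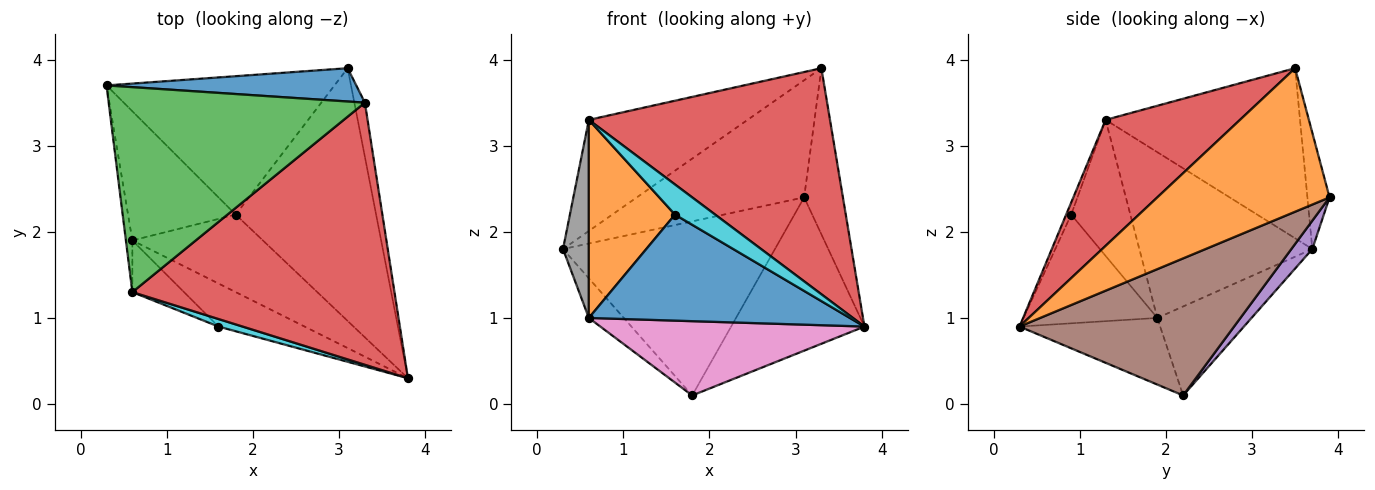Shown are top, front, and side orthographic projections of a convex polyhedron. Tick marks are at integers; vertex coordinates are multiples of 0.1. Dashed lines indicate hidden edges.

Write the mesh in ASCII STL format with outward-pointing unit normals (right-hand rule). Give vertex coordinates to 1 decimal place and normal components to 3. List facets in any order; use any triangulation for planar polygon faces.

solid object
 facet normal -0.126 0.954 0.271
  outer loop
   vertex 3.3 3.5 3.9
   vertex 3.1 3.9 2.4
   vertex 0.3 3.7 1.8
  endloop
 endfacet
 facet normal 0.973 0.219 -0.071
  outer loop
   vertex 3.3 3.5 3.9
   vertex 3.8 0.3 0.9
   vertex 3.1 3.9 2.4
  endloop
 endfacet
 facet normal -0.504 0.412 0.759
  outer loop
   vertex 0.6 1.3 3.3
   vertex 3.3 3.5 3.9
   vertex 0.3 3.7 1.8
  endloop
 endfacet
 facet normal 0.342 -0.614 0.712
  outer loop
   vertex 0.6 1.3 3.3
   vertex 3.8 0.3 0.9
   vertex 3.3 3.5 3.9
  endloop
 endfacet
 facet normal 0.077 0.780 -0.620
  outer loop
   vertex 1.8 2.2 0.1
   vertex 0.3 3.7 1.8
   vertex 3.1 3.9 2.4
  endloop
 endfacet
 facet normal 0.641 0.398 -0.656
  outer loop
   vertex 1.8 2.2 0.1
   vertex 3.1 3.9 2.4
   vertex 3.8 0.3 0.9
  endloop
 endfacet
 facet normal -0.346 -0.649 -0.677
  outer loop
   vertex 0.6 1.9 1.0
   vertex 1.8 2.2 0.1
   vertex 3.8 0.3 0.9
  endloop
 endfacet
 facet normal -0.988 -0.148 -0.039
  outer loop
   vertex 0.6 1.9 1.0
   vertex 0.6 1.3 3.3
   vertex 0.3 3.7 1.8
  endloop
 endfacet
 facet normal -0.620 0.230 -0.750
  outer loop
   vertex 0.6 1.9 1.0
   vertex 0.3 3.7 1.8
   vertex 1.8 2.2 0.1
  endloop
 endfacet
 facet normal -0.120 -0.963 0.241
  outer loop
   vertex 1.6 0.9 2.2
   vertex 3.8 0.3 0.9
   vertex 0.6 1.3 3.3
  endloop
 endfacet
 facet normal -0.429 -0.837 -0.340
  outer loop
   vertex 1.6 0.9 2.2
   vertex 0.6 1.9 1.0
   vertex 3.8 0.3 0.9
  endloop
 endfacet
 facet normal -0.554 -0.806 -0.210
  outer loop
   vertex 1.6 0.9 2.2
   vertex 0.6 1.3 3.3
   vertex 0.6 1.9 1.0
  endloop
 endfacet
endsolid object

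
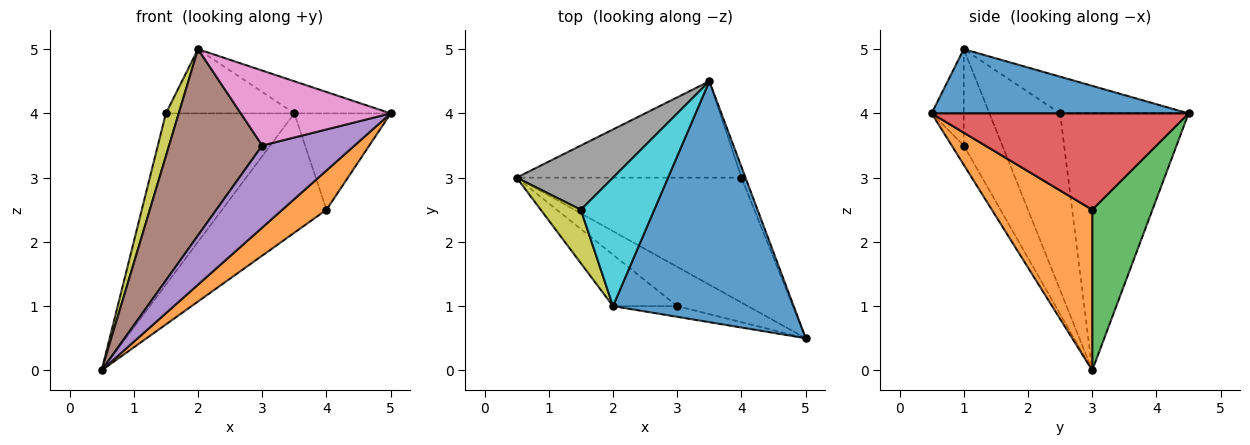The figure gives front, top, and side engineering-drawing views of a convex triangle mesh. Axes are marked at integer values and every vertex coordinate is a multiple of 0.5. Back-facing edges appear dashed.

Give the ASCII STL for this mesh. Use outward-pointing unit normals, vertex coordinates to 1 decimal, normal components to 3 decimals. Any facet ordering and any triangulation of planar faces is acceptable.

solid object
 facet normal 0.332 0.125 0.935
  outer loop
   vertex 2.0 1.0 5.0
   vertex 5.0 0.5 4.0
   vertex 3.5 4.5 4.0
  endloop
 endfacet
 facet normal 0.563 -0.248 -0.788
  outer loop
   vertex 4.0 3.0 2.5
   vertex 5.0 0.5 4.0
   vertex 0.5 3.0 0.0
  endloop
 endfacet
 facet normal 0.409 0.710 -0.573
  outer loop
   vertex 4.0 3.0 2.5
   vertex 0.5 3.0 0.0
   vertex 3.5 4.5 4.0
  endloop
 endfacet
 facet normal 0.936 0.351 -0.039
  outer loop
   vertex 4.0 3.0 2.5
   vertex 3.5 4.5 4.0
   vertex 5.0 0.5 4.0
  endloop
 endfacet
 facet normal -0.117 -0.896 -0.428
  outer loop
   vertex 3.0 1.0 3.5
   vertex 0.5 3.0 0.0
   vertex 5.0 0.5 4.0
  endloop
 endfacet
 facet normal -0.371 -0.895 -0.247
  outer loop
   vertex 3.0 1.0 3.5
   vertex 2.0 1.0 5.0
   vertex 0.5 3.0 0.0
  endloop
 endfacet
 facet normal -0.208 -0.968 -0.138
  outer loop
   vertex 3.0 1.0 3.5
   vertex 5.0 0.5 4.0
   vertex 2.0 1.0 5.0
  endloop
 endfacet
 facet normal -0.683 0.683 0.256
  outer loop
   vertex 1.5 2.5 4.0
   vertex 3.5 4.5 4.0
   vertex 0.5 3.0 0.0
  endloop
 endfacet
 facet normal -0.960 -0.175 0.218
  outer loop
   vertex 1.5 2.5 4.0
   vertex 0.5 3.0 0.0
   vertex 2.0 1.0 5.0
  endloop
 endfacet
 facet normal -0.408 0.408 0.816
  outer loop
   vertex 1.5 2.5 4.0
   vertex 2.0 1.0 5.0
   vertex 3.5 4.5 4.0
  endloop
 endfacet
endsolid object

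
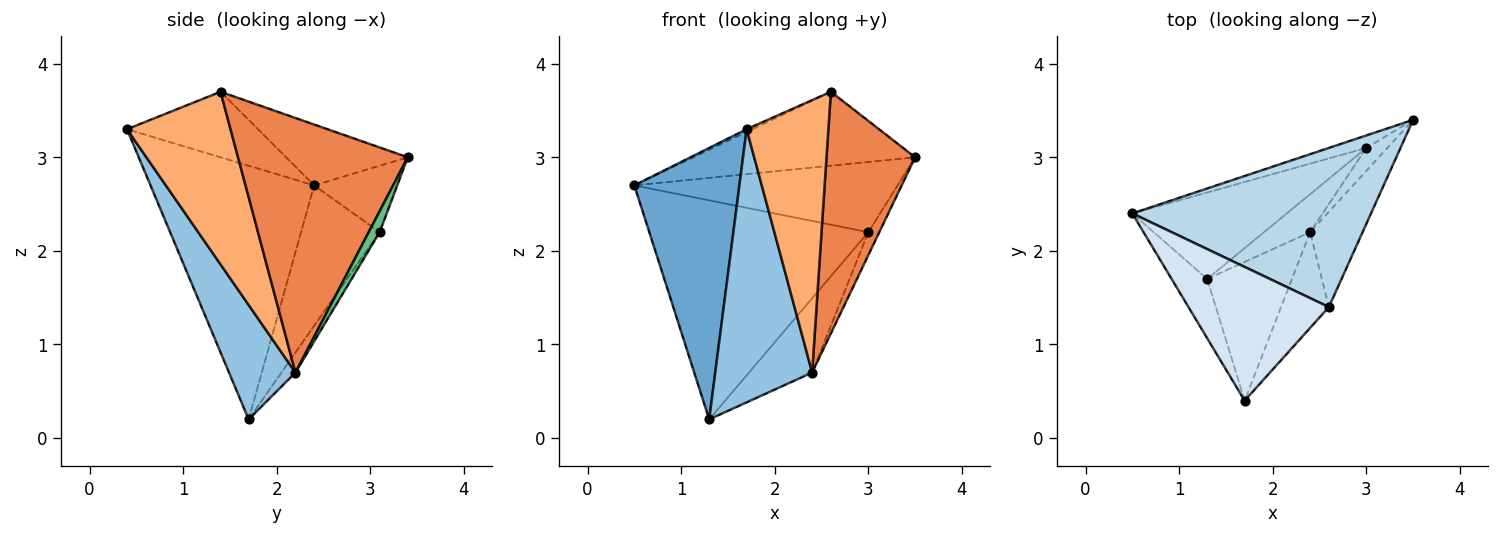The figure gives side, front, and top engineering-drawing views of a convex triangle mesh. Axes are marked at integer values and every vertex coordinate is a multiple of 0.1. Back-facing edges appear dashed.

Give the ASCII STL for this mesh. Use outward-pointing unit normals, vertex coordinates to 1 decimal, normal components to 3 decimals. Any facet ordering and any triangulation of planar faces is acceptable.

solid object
 facet normal -0.836 -0.537 -0.117
  outer loop
   vertex 1.3 1.7 0.2
   vertex 1.7 0.4 3.3
   vertex 0.5 2.4 2.7
  endloop
 endfacet
 facet normal 0.521 -0.761 -0.386
  outer loop
   vertex 2.4 2.2 0.7
   vertex 1.7 0.4 3.3
   vertex 1.3 1.7 0.2
  endloop
 endfacet
 facet normal -0.225 0.411 0.884
  outer loop
   vertex 2.6 1.4 3.7
   vertex 3.5 3.4 3.0
   vertex 0.5 2.4 2.7
  endloop
 endfacet
 facet normal -0.423 0.018 0.906
  outer loop
   vertex 2.6 1.4 3.7
   vertex 0.5 2.4 2.7
   vertex 1.7 0.4 3.3
  endloop
 endfacet
 facet normal 0.872 -0.455 -0.180
  outer loop
   vertex 2.6 1.4 3.7
   vertex 2.4 2.2 0.7
   vertex 3.5 3.4 3.0
  endloop
 endfacet
 facet normal 0.767 -0.605 -0.213
  outer loop
   vertex 2.6 1.4 3.7
   vertex 1.7 0.4 3.3
   vertex 2.4 2.2 0.7
  endloop
 endfacet
 facet normal -0.297 0.940 -0.167
  outer loop
   vertex 3.0 3.1 2.2
   vertex 0.5 2.4 2.7
   vertex 3.5 3.4 3.0
  endloop
 endfacet
 facet normal -0.317 0.882 -0.348
  outer loop
   vertex 3.0 3.1 2.2
   vertex 1.3 1.7 0.2
   vertex 0.5 2.4 2.7
  endloop
 endfacet
 facet normal 0.577 0.577 -0.577
  outer loop
   vertex 3.0 3.1 2.2
   vertex 3.5 3.4 3.0
   vertex 2.4 2.2 0.7
  endloop
 endfacet
 facet normal -0.194 0.873 -0.446
  outer loop
   vertex 3.0 3.1 2.2
   vertex 2.4 2.2 0.7
   vertex 1.3 1.7 0.2
  endloop
 endfacet
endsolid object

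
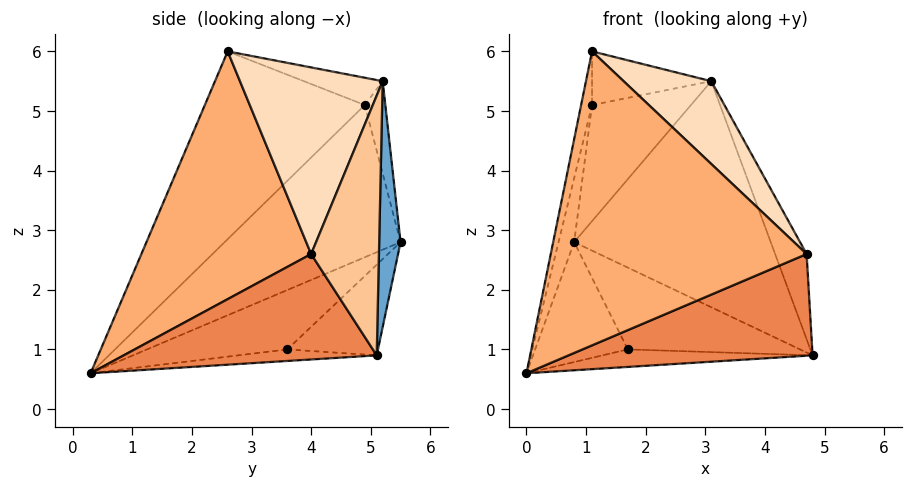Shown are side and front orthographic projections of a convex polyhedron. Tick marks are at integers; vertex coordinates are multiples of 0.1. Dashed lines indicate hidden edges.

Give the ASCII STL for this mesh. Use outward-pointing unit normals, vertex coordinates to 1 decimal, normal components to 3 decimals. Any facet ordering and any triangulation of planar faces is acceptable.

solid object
 facet normal 0.108 0.994 0.018
  outer loop
   vertex 3.1 5.2 5.5
   vertex 4.8 5.1 0.9
   vertex 0.8 5.5 2.8
  endloop
 endfacet
 facet normal -0.118 0.179 -0.977
  outer loop
   vertex 1.7 3.6 1.0
   vertex 4.8 5.1 0.9
   vertex 0.0 0.3 0.6
  endloop
 endfacet
 facet normal -0.590 0.390 -0.707
  outer loop
   vertex 1.7 3.6 1.0
   vertex 0.0 0.3 0.6
   vertex 0.8 5.5 2.8
  endloop
 endfacet
 facet normal -0.303 0.576 -0.759
  outer loop
   vertex 1.7 3.6 1.0
   vertex 0.8 5.5 2.8
   vertex 4.8 5.1 0.9
  endloop
 endfacet
 facet normal 0.667 -0.643 -0.377
  outer loop
   vertex 4.7 4.0 2.6
   vertex 0.0 0.3 0.6
   vertex 4.8 5.1 0.9
  endloop
 endfacet
 facet normal 0.537 -0.810 0.235
  outer loop
   vertex 4.7 4.0 2.6
   vertex 1.1 2.6 6.0
   vertex 0.0 0.3 0.6
  endloop
 endfacet
 facet normal 0.862 0.401 0.310
  outer loop
   vertex 4.7 4.0 2.6
   vertex 4.8 5.1 0.9
   vertex 3.1 5.2 5.5
  endloop
 endfacet
 facet normal 0.702 -0.431 0.566
  outer loop
   vertex 4.7 4.0 2.6
   vertex 3.1 5.2 5.5
   vertex 1.1 2.6 6.0
  endloop
 endfacet
 facet normal -0.985 0.087 0.151
  outer loop
   vertex 1.1 4.9 5.1
   vertex 0.8 5.5 2.8
   vertex 0.0 0.3 0.6
  endloop
 endfacet
 facet normal -0.983 0.067 0.172
  outer loop
   vertex 1.1 4.9 5.1
   vertex 0.0 0.3 0.6
   vertex 1.1 2.6 6.0
  endloop
 endfacet
 facet normal -0.196 0.942 0.271
  outer loop
   vertex 1.1 4.9 5.1
   vertex 3.1 5.2 5.5
   vertex 0.8 5.5 2.8
  endloop
 endfacet
 facet normal -0.234 0.354 0.905
  outer loop
   vertex 1.1 4.9 5.1
   vertex 1.1 2.6 6.0
   vertex 3.1 5.2 5.5
  endloop
 endfacet
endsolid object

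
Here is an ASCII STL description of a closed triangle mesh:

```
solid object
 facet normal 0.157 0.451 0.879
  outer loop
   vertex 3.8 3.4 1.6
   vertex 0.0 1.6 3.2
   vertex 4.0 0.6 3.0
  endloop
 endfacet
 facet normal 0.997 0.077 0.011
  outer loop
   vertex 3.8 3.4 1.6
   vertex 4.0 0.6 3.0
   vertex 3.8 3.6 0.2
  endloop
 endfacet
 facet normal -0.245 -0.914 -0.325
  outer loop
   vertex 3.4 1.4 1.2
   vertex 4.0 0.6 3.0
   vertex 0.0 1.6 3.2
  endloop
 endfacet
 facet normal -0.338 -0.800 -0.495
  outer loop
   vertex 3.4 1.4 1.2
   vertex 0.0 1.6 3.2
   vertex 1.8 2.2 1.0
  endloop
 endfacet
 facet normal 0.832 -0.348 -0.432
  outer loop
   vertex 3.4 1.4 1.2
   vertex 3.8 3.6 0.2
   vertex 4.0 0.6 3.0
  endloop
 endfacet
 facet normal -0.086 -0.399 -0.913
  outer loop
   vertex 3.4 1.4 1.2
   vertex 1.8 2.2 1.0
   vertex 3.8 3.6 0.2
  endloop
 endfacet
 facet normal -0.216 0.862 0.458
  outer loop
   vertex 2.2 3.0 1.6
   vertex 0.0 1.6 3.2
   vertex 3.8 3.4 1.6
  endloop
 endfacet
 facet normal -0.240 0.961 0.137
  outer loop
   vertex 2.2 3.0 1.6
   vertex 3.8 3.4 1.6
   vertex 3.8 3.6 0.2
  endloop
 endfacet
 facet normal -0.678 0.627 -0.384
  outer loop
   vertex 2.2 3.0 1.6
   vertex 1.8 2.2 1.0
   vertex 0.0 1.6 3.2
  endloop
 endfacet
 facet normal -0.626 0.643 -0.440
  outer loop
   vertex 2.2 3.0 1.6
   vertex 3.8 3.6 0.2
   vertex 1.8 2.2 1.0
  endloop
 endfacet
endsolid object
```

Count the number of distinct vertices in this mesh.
7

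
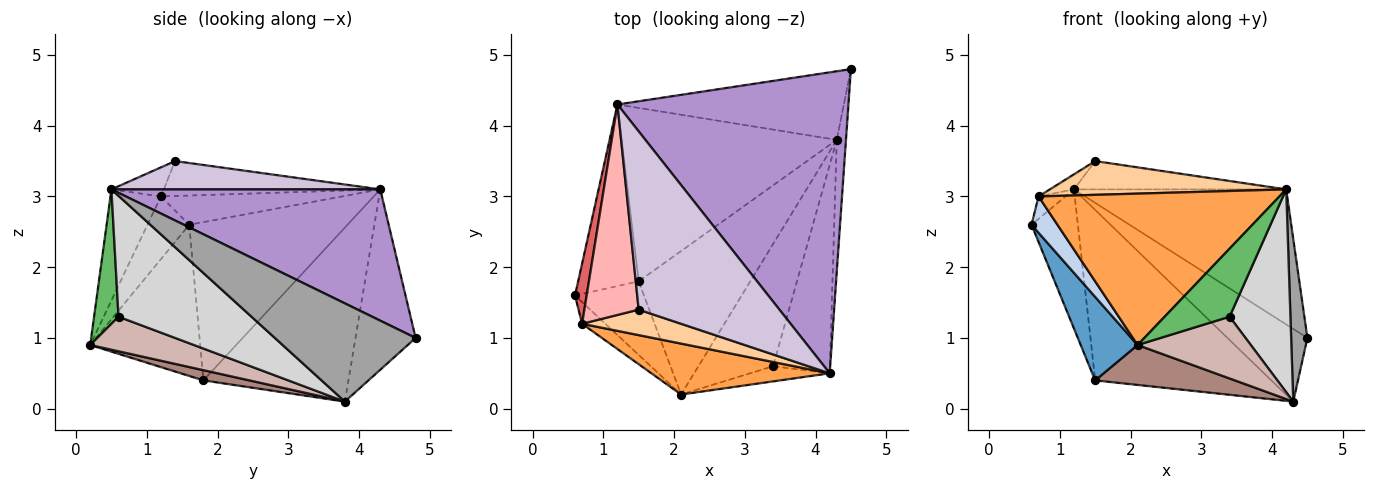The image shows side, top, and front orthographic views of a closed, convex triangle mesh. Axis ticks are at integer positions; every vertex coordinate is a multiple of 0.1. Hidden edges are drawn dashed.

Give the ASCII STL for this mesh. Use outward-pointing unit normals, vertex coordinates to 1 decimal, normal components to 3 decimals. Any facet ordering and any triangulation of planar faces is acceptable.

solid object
 facet normal -0.823 -0.426 -0.375
  outer loop
   vertex 1.5 1.8 0.4
   vertex 2.1 0.2 0.9
   vertex 0.6 1.6 2.6
  endloop
 endfacet
 facet normal -0.810 -0.503 -0.301
  outer loop
   vertex 0.7 1.2 3.0
   vertex 0.6 1.6 2.6
   vertex 2.1 0.2 0.9
  endloop
 endfacet
 facet normal -0.195 -0.930 0.313
  outer loop
   vertex 0.7 1.2 3.0
   vertex 2.1 0.2 0.9
   vertex 4.2 0.5 3.1
  endloop
 endfacet
 facet normal -0.174 -0.786 0.593
  outer loop
   vertex 0.7 1.2 3.0
   vertex 4.2 0.5 3.1
   vertex 1.5 1.4 3.5
  endloop
 endfacet
 facet normal 0.345 -0.916 -0.204
  outer loop
   vertex 3.4 0.6 1.3
   vertex 4.2 0.5 3.1
   vertex 2.1 0.2 0.9
  endloop
 endfacet
 facet normal -0.901 0.264 -0.345
  outer loop
   vertex 1.2 4.3 3.1
   vertex 1.5 1.8 0.4
   vertex 0.6 1.6 2.6
  endloop
 endfacet
 facet normal -0.920 0.137 0.367
  outer loop
   vertex 1.2 4.3 3.1
   vertex 0.6 1.6 2.6
   vertex 0.7 1.2 3.0
  endloop
 endfacet
 facet normal -0.540 0.060 0.840
  outer loop
   vertex 1.2 4.3 3.1
   vertex 0.7 1.2 3.0
   vertex 1.5 1.4 3.5
  endloop
 endfacet
 facet normal 0.460 0.363 0.810
  outer loop
   vertex 1.2 4.3 3.1
   vertex 4.2 0.5 3.1
   vertex 4.5 4.8 1.0
  endloop
 endfacet
 facet normal 0.195 0.154 0.969
  outer loop
   vertex 1.2 4.3 3.1
   vertex 1.5 1.4 3.5
   vertex 4.2 0.5 3.1
  endloop
 endfacet
 facet normal 0.088 -0.267 -0.960
  outer loop
   vertex 4.3 3.8 0.1
   vertex 2.1 0.2 0.9
   vertex 1.5 1.8 0.4
  endloop
 endfacet
 facet normal 0.382 -0.417 -0.825
  outer loop
   vertex 4.3 3.8 0.1
   vertex 3.4 0.6 1.3
   vertex 2.1 0.2 0.9
  endloop
 endfacet
 facet normal -0.480 0.638 -0.602
  outer loop
   vertex 4.3 3.8 0.1
   vertex 1.2 4.3 3.1
   vertex 4.5 4.8 1.0
  endloop
 endfacet
 facet normal -0.500 0.607 -0.618
  outer loop
   vertex 4.3 3.8 0.1
   vertex 1.5 1.8 0.4
   vertex 1.2 4.3 3.1
  endloop
 endfacet
 facet normal 0.989 -0.114 -0.093
  outer loop
   vertex 4.3 3.8 0.1
   vertex 4.5 4.8 1.0
   vertex 4.2 0.5 3.1
  endloop
 endfacet
 facet normal 0.836 -0.383 -0.393
  outer loop
   vertex 4.3 3.8 0.1
   vertex 4.2 0.5 3.1
   vertex 3.4 0.6 1.3
  endloop
 endfacet
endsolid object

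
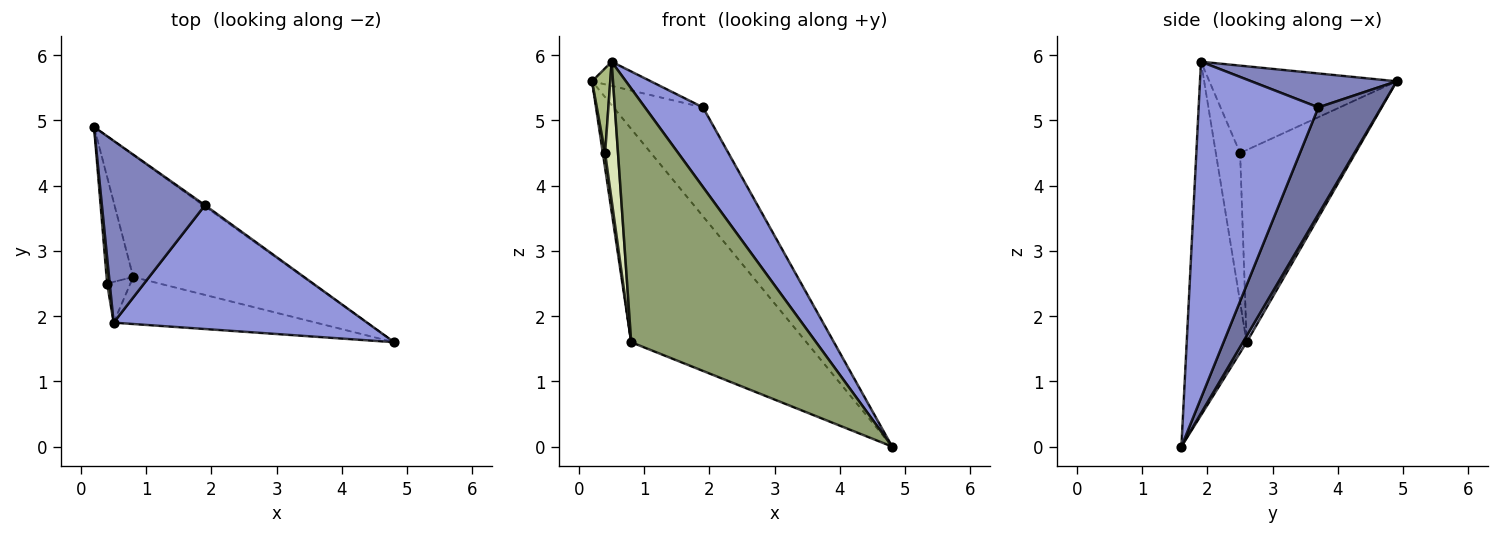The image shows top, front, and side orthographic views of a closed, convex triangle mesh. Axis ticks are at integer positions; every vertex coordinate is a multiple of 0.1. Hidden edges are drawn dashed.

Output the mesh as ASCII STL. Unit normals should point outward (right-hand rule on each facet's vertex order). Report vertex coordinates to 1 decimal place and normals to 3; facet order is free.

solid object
 facet normal 0.575 0.818 -0.010
  outer loop
   vertex 1.9 3.7 5.2
   vertex 4.8 1.6 0.0
   vertex 0.2 4.9 5.6
  endloop
 endfacet
 facet normal 0.310 0.125 0.942
  outer loop
   vertex 1.9 3.7 5.2
   vertex 0.2 4.9 5.6
   vertex 0.5 1.9 5.9
  endloop
 endfacet
 facet normal 0.745 -0.361 0.561
  outer loop
   vertex 1.9 3.7 5.2
   vertex 0.5 1.9 5.9
   vertex 4.8 1.6 0.0
  endloop
 endfacet
 facet normal 0.018 0.868 -0.496
  outer loop
   vertex 0.8 2.6 1.6
   vertex 0.2 4.9 5.6
   vertex 4.8 1.6 0.0
  endloop
 endfacet
 facet normal -0.304 -0.937 -0.174
  outer loop
   vertex 0.8 2.6 1.6
   vertex 4.8 1.6 0.0
   vertex 0.5 1.9 5.9
  endloop
 endfacet
 facet normal -0.995 -0.097 0.030
  outer loop
   vertex 0.4 2.5 4.5
   vertex 0.5 1.9 5.9
   vertex 0.2 4.9 5.6
  endloop
 endfacet
 facet normal -0.990 -0.020 -0.137
  outer loop
   vertex 0.4 2.5 4.5
   vertex 0.2 4.9 5.6
   vertex 0.8 2.6 1.6
  endloop
 endfacet
 facet normal -0.875 -0.465 -0.137
  outer loop
   vertex 0.4 2.5 4.5
   vertex 0.8 2.6 1.6
   vertex 0.5 1.9 5.9
  endloop
 endfacet
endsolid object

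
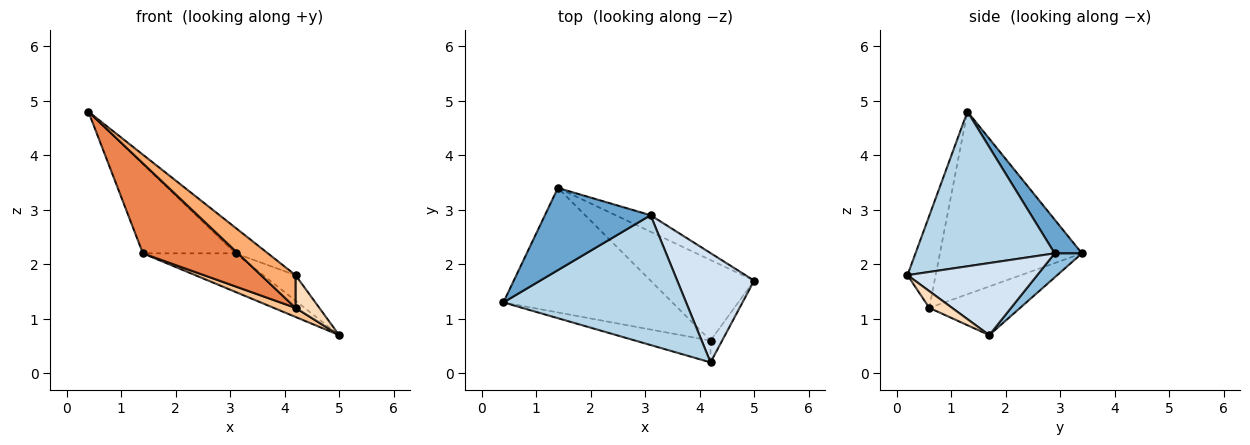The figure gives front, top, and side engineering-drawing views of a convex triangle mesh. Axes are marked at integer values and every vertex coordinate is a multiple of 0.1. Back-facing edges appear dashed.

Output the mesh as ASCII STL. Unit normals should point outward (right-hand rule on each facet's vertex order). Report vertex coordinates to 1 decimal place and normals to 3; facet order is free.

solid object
 facet normal 0.211 0.719 0.662
  outer loop
   vertex 3.1 2.9 2.2
   vertex 1.4 3.4 2.2
   vertex 0.4 1.3 4.8
  endloop
 endfacet
 facet normal 0.261 0.888 -0.379
  outer loop
   vertex 3.1 2.9 2.2
   vertex 5.0 1.7 0.7
   vertex 1.4 3.4 2.2
  endloop
 endfacet
 facet normal 0.639 0.148 0.755
  outer loop
   vertex 3.1 2.9 2.2
   vertex 0.4 1.3 4.8
   vertex 4.2 0.2 1.8
  endloop
 endfacet
 facet normal 0.674 0.168 0.719
  outer loop
   vertex 3.1 2.9 2.2
   vertex 4.2 0.2 1.8
   vertex 5.0 1.7 0.7
  endloop
 endfacet
 facet normal -0.659 -0.441 -0.610
  outer loop
   vertex 4.2 0.6 1.2
   vertex 0.4 1.3 4.8
   vertex 1.4 3.4 2.2
  endloop
 endfacet
 facet normal -0.562 -0.688 -0.459
  outer loop
   vertex 4.2 0.6 1.2
   vertex 4.2 0.2 1.8
   vertex 0.4 1.3 4.8
  endloop
 endfacet
 facet normal -0.423 -0.102 -0.900
  outer loop
   vertex 4.2 0.6 1.2
   vertex 1.4 3.4 2.2
   vertex 5.0 1.7 0.7
  endloop
 endfacet
 facet normal 0.623 -0.651 -0.434
  outer loop
   vertex 4.2 0.6 1.2
   vertex 5.0 1.7 0.7
   vertex 4.2 0.2 1.8
  endloop
 endfacet
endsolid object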